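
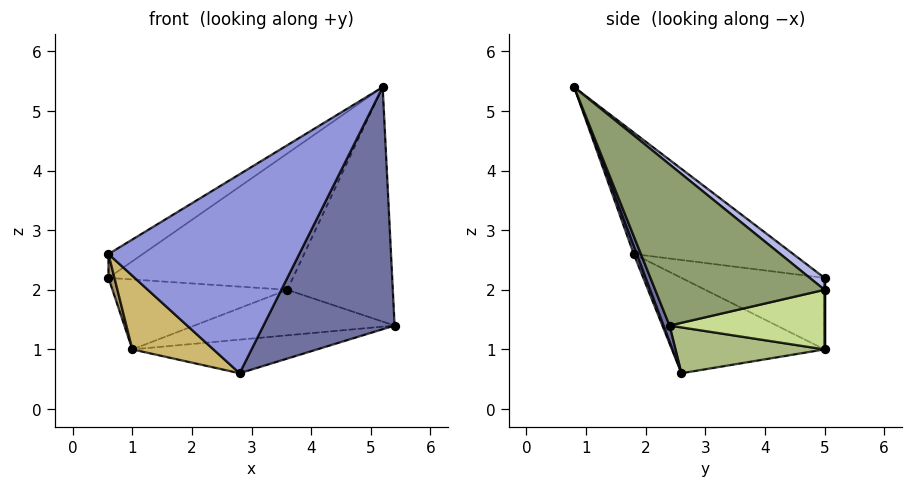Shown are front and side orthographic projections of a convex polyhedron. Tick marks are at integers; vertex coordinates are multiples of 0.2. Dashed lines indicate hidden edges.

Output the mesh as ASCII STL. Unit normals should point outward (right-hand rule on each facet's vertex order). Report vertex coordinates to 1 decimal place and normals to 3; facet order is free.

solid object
 facet normal 0.042 -0.928 -0.369
  outer loop
   vertex 2.8 2.6 0.6
   vertex 5.4 2.4 1.4
   vertex 5.2 0.8 5.4
  endloop
 endfacet
 facet normal -0.500 0.107 0.859
  outer loop
   vertex 0.6 1.8 2.6
   vertex 5.2 0.8 5.4
   vertex 0.6 5.0 2.2
  endloop
 endfacet
 facet normal 0.015 -0.934 -0.357
  outer loop
   vertex 0.6 1.8 2.6
   vertex 2.8 2.6 0.6
   vertex 5.2 0.8 5.4
  endloop
 endfacet
 facet normal 0.051 0.640 0.767
  outer loop
   vertex 3.6 5.0 2.0
   vertex 0.6 5.0 2.2
   vertex 5.2 0.8 5.4
  endloop
 endfacet
 facet normal 0.823 0.513 0.246
  outer loop
   vertex 3.6 5.0 2.0
   vertex 5.2 0.8 5.4
   vertex 5.4 2.4 1.4
  endloop
 endfacet
 facet normal 0.299 0.371 -0.879
  outer loop
   vertex 1.0 5.0 1.0
   vertex 5.4 2.4 1.4
   vertex 2.8 2.6 0.6
  endloop
 endfacet
 facet normal 0.326 0.421 -0.847
  outer loop
   vertex 1.0 5.0 1.0
   vertex 3.6 5.0 2.0
   vertex 5.4 2.4 1.4
  endloop
 endfacet
 facet normal 0.000 1.000 0.000
  outer loop
   vertex 1.0 5.0 1.0
   vertex 0.6 5.0 2.2
   vertex 3.6 5.0 2.0
  endloop
 endfacet
 facet normal -0.948 -0.039 -0.316
  outer loop
   vertex 1.0 5.0 1.0
   vertex 0.6 1.8 2.6
   vertex 0.6 5.0 2.2
  endloop
 endfacet
 facet normal -0.577 -0.306 -0.757
  outer loop
   vertex 1.0 5.0 1.0
   vertex 2.8 2.6 0.6
   vertex 0.6 1.8 2.6
  endloop
 endfacet
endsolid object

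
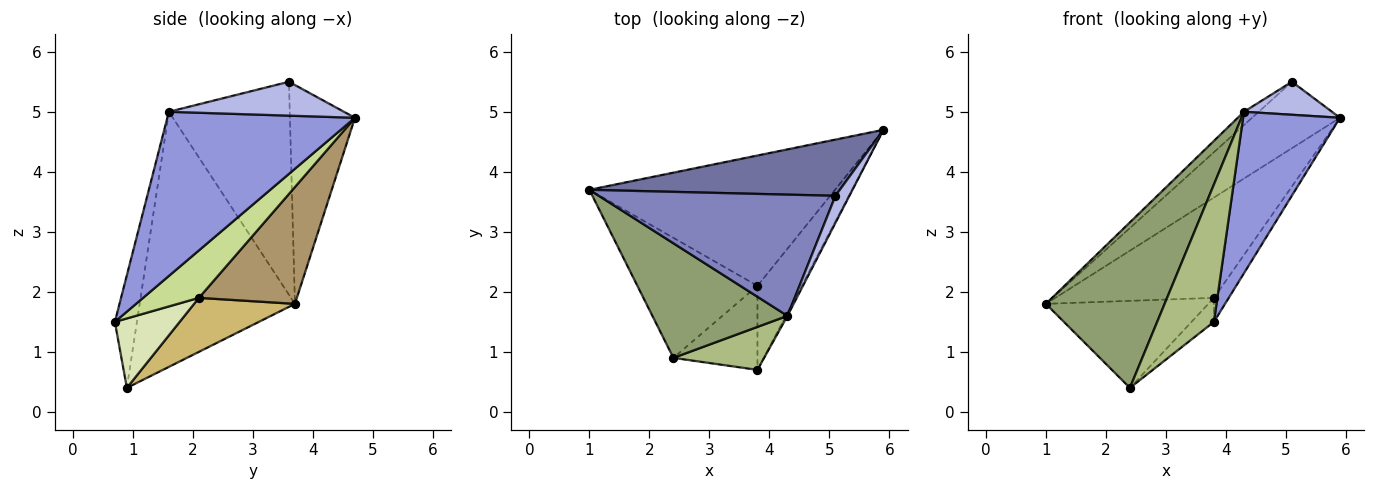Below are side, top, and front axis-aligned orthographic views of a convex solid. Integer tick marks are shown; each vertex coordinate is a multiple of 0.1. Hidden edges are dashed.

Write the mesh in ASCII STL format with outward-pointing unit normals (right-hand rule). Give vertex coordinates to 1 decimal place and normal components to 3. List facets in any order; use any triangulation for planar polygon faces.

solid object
 facet normal -0.492 0.665 0.563
  outer loop
   vertex 5.1 3.6 5.5
   vertex 5.9 4.7 4.9
   vertex 1.0 3.7 1.8
  endloop
 endfacet
 facet normal -0.667 0.081 0.741
  outer loop
   vertex 4.3 1.6 5.0
   vertex 5.1 3.6 5.5
   vertex 1.0 3.7 1.8
  endloop
 endfacet
 facet normal 0.888 -0.459 -0.009
  outer loop
   vertex 4.3 1.6 5.0
   vertex 3.8 0.7 1.5
   vertex 5.9 4.7 4.9
  endloop
 endfacet
 facet normal 0.839 -0.422 0.345
  outer loop
   vertex 4.3 1.6 5.0
   vertex 5.9 4.7 4.9
   vertex 5.1 3.6 5.5
  endloop
 endfacet
 facet normal -0.732 -0.560 0.388
  outer loop
   vertex 2.4 0.9 0.4
   vertex 4.3 1.6 5.0
   vertex 1.0 3.7 1.8
  endloop
 endfacet
 facet normal -0.348 -0.895 0.280
  outer loop
   vertex 2.4 0.9 0.4
   vertex 3.8 0.7 1.5
   vertex 4.3 1.6 5.0
  endloop
 endfacet
 facet normal 0.719 0.191 -0.669
  outer loop
   vertex 3.8 2.1 1.9
   vertex 5.9 4.7 4.9
   vertex 3.8 0.7 1.5
  endloop
 endfacet
 facet normal 0.622 0.215 -0.753
  outer loop
   vertex 3.8 2.1 1.9
   vertex 3.8 0.7 1.5
   vertex 2.4 0.9 0.4
  endloop
 endfacet
 facet normal 0.353 0.571 -0.742
  outer loop
   vertex 3.8 2.1 1.9
   vertex 1.0 3.7 1.8
   vertex 5.9 4.7 4.9
  endloop
 endfacet
 facet normal 0.342 0.552 -0.761
  outer loop
   vertex 3.8 2.1 1.9
   vertex 2.4 0.9 0.4
   vertex 1.0 3.7 1.8
  endloop
 endfacet
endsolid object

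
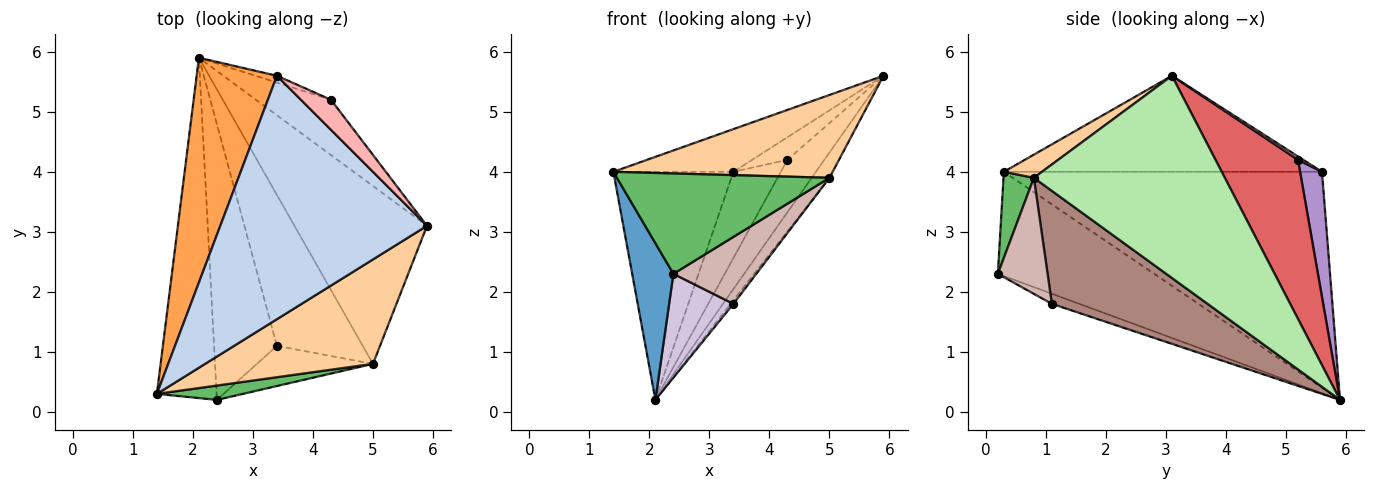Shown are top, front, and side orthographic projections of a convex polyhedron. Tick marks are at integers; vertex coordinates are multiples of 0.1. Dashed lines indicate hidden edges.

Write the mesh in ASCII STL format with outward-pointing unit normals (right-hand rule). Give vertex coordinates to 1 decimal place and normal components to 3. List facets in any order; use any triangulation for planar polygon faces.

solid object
 facet normal -0.846 -0.223 -0.484
  outer loop
   vertex 2.4 0.2 2.3
   vertex 1.4 0.3 4.0
   vertex 2.1 5.9 0.2
  endloop
 endfacet
 facet normal -0.416 0.157 0.896
  outer loop
   vertex 3.4 5.6 4.0
   vertex 1.4 0.3 4.0
   vertex 5.9 3.1 5.6
  endloop
 endfacet
 facet normal -0.884 0.333 0.329
  outer loop
   vertex 3.4 5.6 4.0
   vertex 2.1 5.9 0.2
   vertex 1.4 0.3 4.0
  endloop
 endfacet
 facet normal 0.107 -0.618 0.779
  outer loop
   vertex 5.0 0.8 3.9
   vertex 5.9 3.1 5.6
   vertex 1.4 0.3 4.0
  endloop
 endfacet
 facet normal 0.140 -0.980 0.140
  outer loop
   vertex 5.0 0.8 3.9
   vertex 1.4 0.3 4.0
   vertex 2.4 0.2 2.3
  endloop
 endfacet
 facet normal 0.834 0.078 -0.547
  outer loop
   vertex 5.0 0.8 3.9
   vertex 2.1 5.9 0.2
   vertex 5.9 3.1 5.6
  endloop
 endfacet
 facet normal 0.838 0.375 -0.395
  outer loop
   vertex 4.3 5.2 4.2
   vertex 5.9 3.1 5.6
   vertex 2.1 5.9 0.2
  endloop
 endfacet
 facet normal 0.089 0.599 0.796
  outer loop
   vertex 4.3 5.2 4.2
   vertex 3.4 5.6 4.0
   vertex 5.9 3.1 5.6
  endloop
 endfacet
 facet normal 0.418 0.905 -0.072
  outer loop
   vertex 4.3 5.2 4.2
   vertex 2.1 5.9 0.2
   vertex 3.4 5.6 4.0
  endloop
 endfacet
 facet normal -0.149 -0.349 -0.925
  outer loop
   vertex 3.4 1.1 1.8
   vertex 2.4 0.2 2.3
   vertex 2.1 5.9 0.2
  endloop
 endfacet
 facet normal 0.796 0.014 -0.605
  outer loop
   vertex 3.4 1.1 1.8
   vertex 2.1 5.9 0.2
   vertex 5.0 0.8 3.9
  endloop
 endfacet
 facet normal 0.457 -0.762 -0.457
  outer loop
   vertex 3.4 1.1 1.8
   vertex 5.0 0.8 3.9
   vertex 2.4 0.2 2.3
  endloop
 endfacet
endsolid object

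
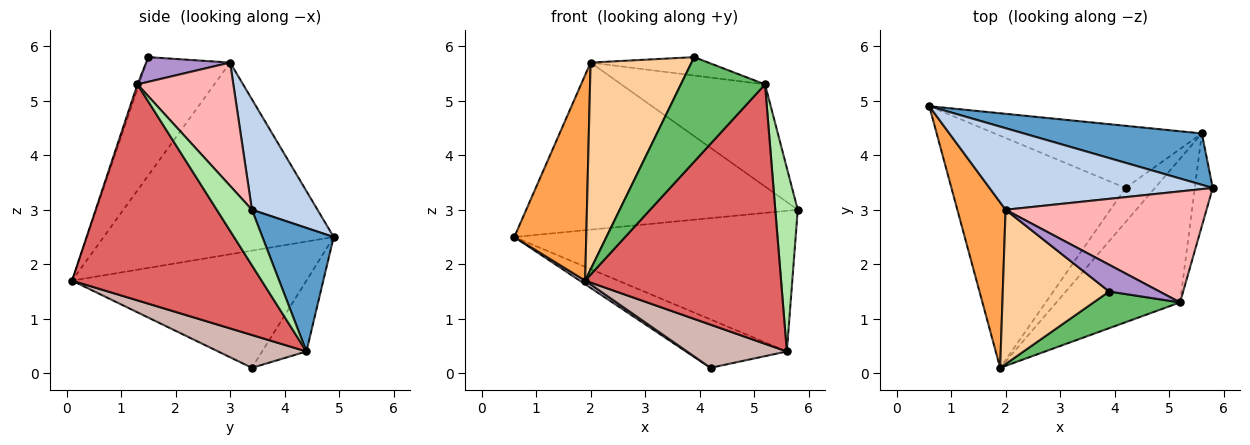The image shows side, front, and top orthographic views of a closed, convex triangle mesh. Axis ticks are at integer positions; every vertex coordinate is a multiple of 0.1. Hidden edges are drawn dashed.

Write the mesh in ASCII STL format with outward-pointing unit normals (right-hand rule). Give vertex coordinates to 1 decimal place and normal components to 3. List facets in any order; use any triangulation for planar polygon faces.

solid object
 facet normal 0.232 0.914 0.334
  outer loop
   vertex 5.6 4.4 0.4
   vertex 0.6 4.9 2.5
   vertex 5.8 3.4 3.0
  endloop
 endfacet
 facet normal 0.212 0.878 0.429
  outer loop
   vertex 2.0 3.0 5.7
   vertex 5.8 3.4 3.0
   vertex 0.6 4.9 2.5
  endloop
 endfacet
 facet normal -0.928 -0.290 0.234
  outer loop
   vertex 2.0 3.0 5.7
   vertex 0.6 4.9 2.5
   vertex 1.9 0.1 1.7
  endloop
 endfacet
 facet normal -0.553 -0.668 0.498
  outer loop
   vertex 2.0 3.0 5.7
   vertex 1.9 0.1 1.7
   vertex 3.9 1.5 5.8
  endloop
 endfacet
 facet normal -0.018 -0.943 0.331
  outer loop
   vertex 5.2 1.3 5.3
   vertex 3.9 1.5 5.8
   vertex 1.9 0.1 1.7
  endloop
 endfacet
 facet normal 0.813 -0.520 -0.262
  outer loop
   vertex 5.2 1.3 5.3
   vertex 5.6 4.4 0.4
   vertex 5.8 3.4 3.0
  endloop
 endfacet
 facet normal 0.646 -0.668 -0.370
  outer loop
   vertex 5.2 1.3 5.3
   vertex 1.9 0.1 1.7
   vertex 5.6 4.4 0.4
  endloop
 endfacet
 facet normal 0.412 0.617 0.671
  outer loop
   vertex 5.2 1.3 5.3
   vertex 5.8 3.4 3.0
   vertex 2.0 3.0 5.7
  endloop
 endfacet
 facet normal 0.375 0.525 0.764
  outer loop
   vertex 5.2 1.3 5.3
   vertex 2.0 3.0 5.7
   vertex 3.9 1.5 5.8
  endloop
 endfacet
 facet normal -0.558 -0.013 -0.829
  outer loop
   vertex 4.2 3.4 0.1
   vertex 1.9 0.1 1.7
   vertex 0.6 4.9 2.5
  endloop
 endfacet
 facet normal -0.261 0.593 -0.762
  outer loop
   vertex 4.2 3.4 0.1
   vertex 0.6 4.9 2.5
   vertex 5.6 4.4 0.4
  endloop
 endfacet
 facet normal 0.570 -0.644 -0.510
  outer loop
   vertex 4.2 3.4 0.1
   vertex 5.6 4.4 0.4
   vertex 1.9 0.1 1.7
  endloop
 endfacet
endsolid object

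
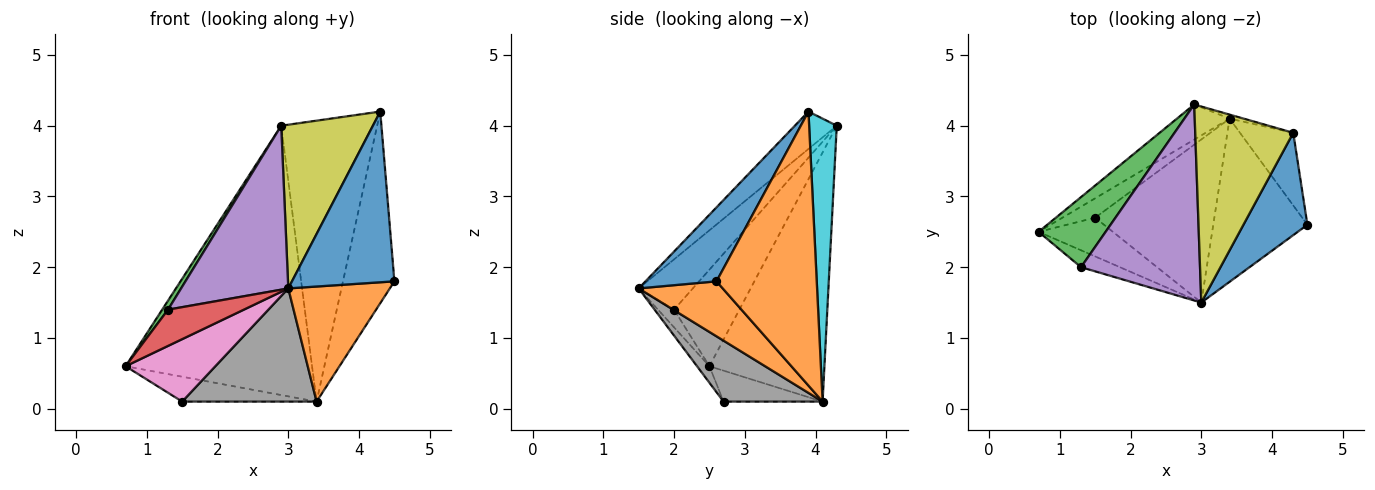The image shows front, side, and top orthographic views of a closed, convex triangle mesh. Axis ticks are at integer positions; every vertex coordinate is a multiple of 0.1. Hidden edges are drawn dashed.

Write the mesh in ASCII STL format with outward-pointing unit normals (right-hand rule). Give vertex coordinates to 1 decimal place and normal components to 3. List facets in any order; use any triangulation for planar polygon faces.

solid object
 facet normal -0.522 0.846 -0.110
  outer loop
   vertex 3.4 4.1 0.1
   vertex 0.7 2.5 0.6
   vertex 2.9 4.3 4.0
  endloop
 endfacet
 facet normal 0.431 -0.520 -0.738
  outer loop
   vertex 3.0 1.5 1.7
   vertex 3.4 4.1 0.1
   vertex 4.5 2.6 1.8
  endloop
 endfacet
 facet normal -0.819 -0.073 0.569
  outer loop
   vertex 1.3 2.0 1.4
   vertex 2.9 4.3 4.0
   vertex 0.7 2.5 0.6
  endloop
 endfacet
 facet normal -0.189 -0.890 -0.415
  outer loop
   vertex 1.3 2.0 1.4
   vertex 0.7 2.5 0.6
   vertex 3.0 1.5 1.7
  endloop
 endfacet
 facet normal -0.308 -0.610 0.730
  outer loop
   vertex 1.3 2.0 1.4
   vertex 3.0 1.5 1.7
   vertex 2.9 4.3 4.0
  endloop
 endfacet
 facet normal -0.503 0.682 -0.531
  outer loop
   vertex 1.5 2.7 0.1
   vertex 0.7 2.5 0.6
   vertex 3.4 4.1 0.1
  endloop
 endfacet
 facet normal -0.116 -0.844 -0.524
  outer loop
   vertex 1.5 2.7 0.1
   vertex 3.0 1.5 1.7
   vertex 0.7 2.5 0.6
  endloop
 endfacet
 facet normal 0.387 -0.526 -0.757
  outer loop
   vertex 1.5 2.7 0.1
   vertex 3.4 4.1 0.1
   vertex 3.0 1.5 1.7
  endloop
 endfacet
 facet normal -0.281 -0.615 0.737
  outer loop
   vertex 4.3 3.9 4.2
   vertex 2.9 4.3 4.0
   vertex 3.0 1.5 1.7
  endloop
 endfacet
 facet normal 0.277 0.961 -0.014
  outer loop
   vertex 4.3 3.9 4.2
   vertex 3.4 4.1 0.1
   vertex 2.9 4.3 4.0
  endloop
 endfacet
 facet normal 0.511 -0.737 0.442
  outer loop
   vertex 4.3 3.9 4.2
   vertex 3.0 1.5 1.7
   vertex 4.5 2.6 1.8
  endloop
 endfacet
 facet normal 0.877 0.450 -0.171
  outer loop
   vertex 4.3 3.9 4.2
   vertex 4.5 2.6 1.8
   vertex 3.4 4.1 0.1
  endloop
 endfacet
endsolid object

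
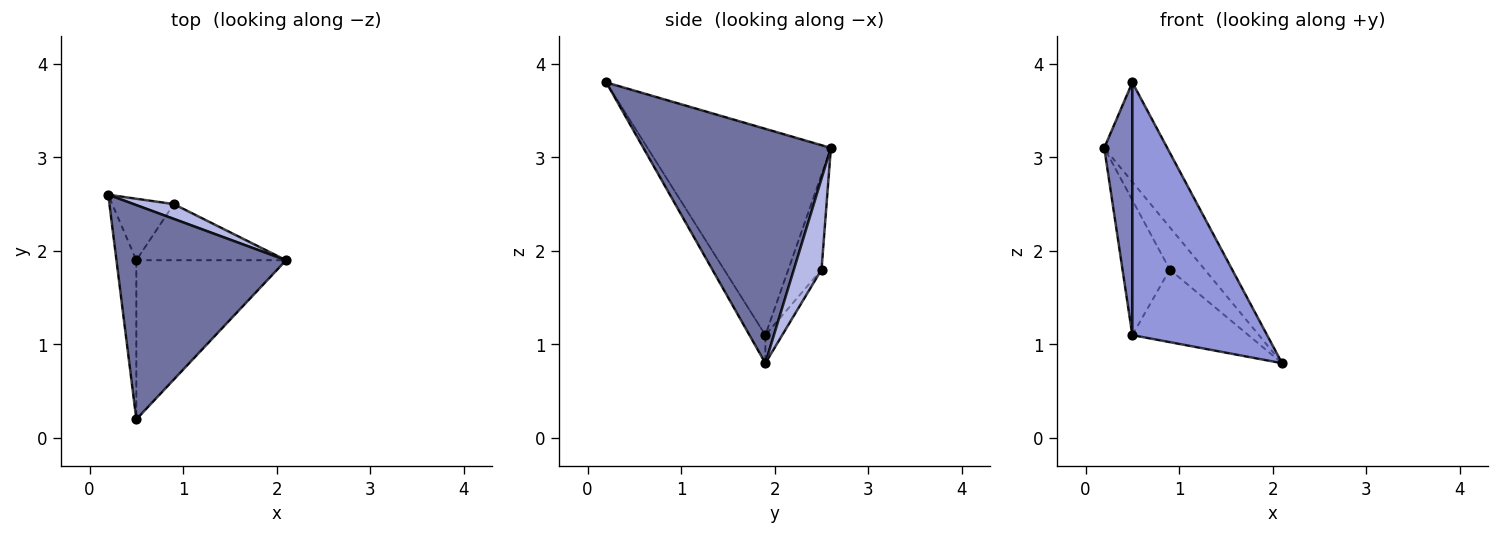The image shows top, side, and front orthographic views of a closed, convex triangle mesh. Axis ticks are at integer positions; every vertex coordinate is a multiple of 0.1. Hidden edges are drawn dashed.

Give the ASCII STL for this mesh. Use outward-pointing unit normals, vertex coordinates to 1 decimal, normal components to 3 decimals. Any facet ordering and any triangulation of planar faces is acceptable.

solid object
 facet normal 0.782 0.263 0.566
  outer loop
   vertex 0.5 0.2 3.8
   vertex 2.1 1.9 0.8
   vertex 0.2 2.6 3.1
  endloop
 endfacet
 facet normal -0.984 -0.151 -0.095
  outer loop
   vertex 0.5 1.9 1.1
   vertex 0.5 0.2 3.8
   vertex 0.2 2.6 3.1
  endloop
 endfacet
 facet normal -0.099 -0.842 -0.530
  outer loop
   vertex 0.5 1.9 1.1
   vertex 2.1 1.9 0.8
   vertex 0.5 0.2 3.8
  endloop
 endfacet
 facet normal 0.598 0.757 0.264
  outer loop
   vertex 0.9 2.5 1.8
   vertex 0.2 2.6 3.1
   vertex 2.1 1.9 0.8
  endloop
 endfacet
 facet normal -0.539 0.767 -0.349
  outer loop
   vertex 0.9 2.5 1.8
   vertex 0.5 1.9 1.1
   vertex 0.2 2.6 3.1
  endloop
 endfacet
 facet normal -0.114 0.786 -0.608
  outer loop
   vertex 0.9 2.5 1.8
   vertex 2.1 1.9 0.8
   vertex 0.5 1.9 1.1
  endloop
 endfacet
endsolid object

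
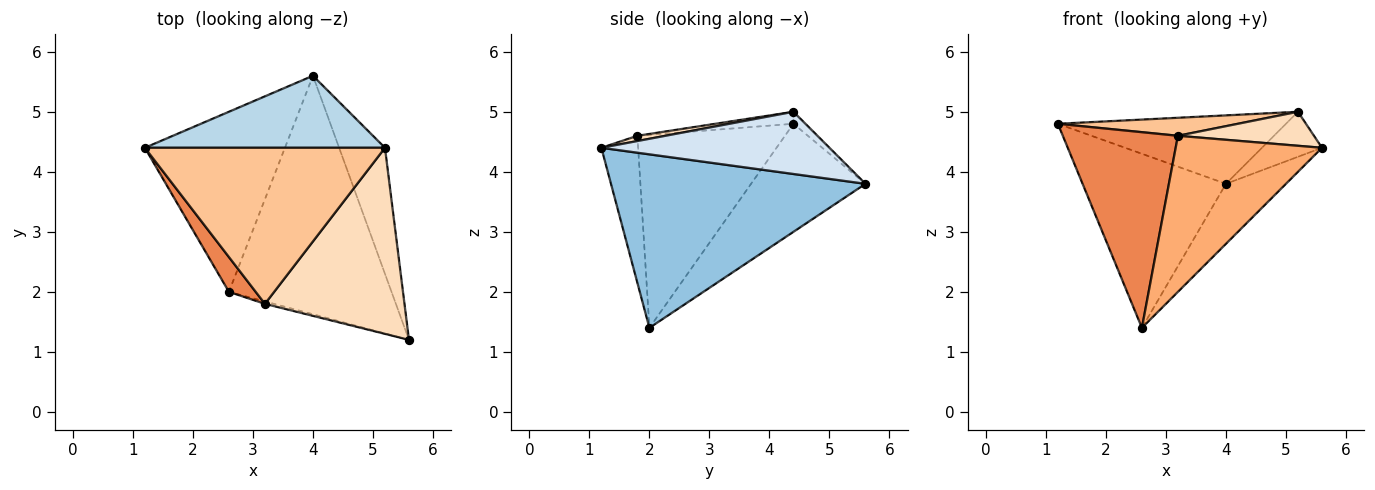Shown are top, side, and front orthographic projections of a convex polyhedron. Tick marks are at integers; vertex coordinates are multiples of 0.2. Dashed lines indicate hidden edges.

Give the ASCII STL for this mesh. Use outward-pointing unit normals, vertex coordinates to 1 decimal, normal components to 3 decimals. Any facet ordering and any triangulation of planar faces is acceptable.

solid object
 facet normal -0.485 0.608 -0.629
  outer loop
   vertex 2.6 2.0 1.4
   vertex 1.2 4.4 4.8
   vertex 4.0 5.6 3.8
  endloop
 endfacet
 facet normal 0.719 0.170 -0.674
  outer loop
   vertex 2.6 2.0 1.4
   vertex 4.0 5.6 3.8
   vertex 5.6 1.2 4.4
  endloop
 endfacet
 facet normal -0.036 0.688 0.725
  outer loop
   vertex 5.2 4.4 5.0
   vertex 4.0 5.6 3.8
   vertex 1.2 4.4 4.8
  endloop
 endfacet
 facet normal 0.788 0.207 -0.580
  outer loop
   vertex 5.2 4.4 5.0
   vertex 5.6 1.2 4.4
   vertex 4.0 5.6 3.8
  endloop
 endfacet
 facet normal -0.784 -0.611 0.109
  outer loop
   vertex 3.2 1.8 4.6
   vertex 1.2 4.4 4.8
   vertex 2.6 2.0 1.4
  endloop
 endfacet
 facet normal -0.244 -0.970 -0.015
  outer loop
   vertex 3.2 1.8 4.6
   vertex 2.6 2.0 1.4
   vertex 5.6 1.2 4.4
  endloop
 endfacet
 facet normal -0.050 -0.114 0.992
  outer loop
   vertex 3.2 1.8 4.6
   vertex 5.2 4.4 5.0
   vertex 1.2 4.4 4.8
  endloop
 endfacet
 facet normal 0.037 -0.180 0.983
  outer loop
   vertex 3.2 1.8 4.6
   vertex 5.6 1.2 4.4
   vertex 5.2 4.4 5.0
  endloop
 endfacet
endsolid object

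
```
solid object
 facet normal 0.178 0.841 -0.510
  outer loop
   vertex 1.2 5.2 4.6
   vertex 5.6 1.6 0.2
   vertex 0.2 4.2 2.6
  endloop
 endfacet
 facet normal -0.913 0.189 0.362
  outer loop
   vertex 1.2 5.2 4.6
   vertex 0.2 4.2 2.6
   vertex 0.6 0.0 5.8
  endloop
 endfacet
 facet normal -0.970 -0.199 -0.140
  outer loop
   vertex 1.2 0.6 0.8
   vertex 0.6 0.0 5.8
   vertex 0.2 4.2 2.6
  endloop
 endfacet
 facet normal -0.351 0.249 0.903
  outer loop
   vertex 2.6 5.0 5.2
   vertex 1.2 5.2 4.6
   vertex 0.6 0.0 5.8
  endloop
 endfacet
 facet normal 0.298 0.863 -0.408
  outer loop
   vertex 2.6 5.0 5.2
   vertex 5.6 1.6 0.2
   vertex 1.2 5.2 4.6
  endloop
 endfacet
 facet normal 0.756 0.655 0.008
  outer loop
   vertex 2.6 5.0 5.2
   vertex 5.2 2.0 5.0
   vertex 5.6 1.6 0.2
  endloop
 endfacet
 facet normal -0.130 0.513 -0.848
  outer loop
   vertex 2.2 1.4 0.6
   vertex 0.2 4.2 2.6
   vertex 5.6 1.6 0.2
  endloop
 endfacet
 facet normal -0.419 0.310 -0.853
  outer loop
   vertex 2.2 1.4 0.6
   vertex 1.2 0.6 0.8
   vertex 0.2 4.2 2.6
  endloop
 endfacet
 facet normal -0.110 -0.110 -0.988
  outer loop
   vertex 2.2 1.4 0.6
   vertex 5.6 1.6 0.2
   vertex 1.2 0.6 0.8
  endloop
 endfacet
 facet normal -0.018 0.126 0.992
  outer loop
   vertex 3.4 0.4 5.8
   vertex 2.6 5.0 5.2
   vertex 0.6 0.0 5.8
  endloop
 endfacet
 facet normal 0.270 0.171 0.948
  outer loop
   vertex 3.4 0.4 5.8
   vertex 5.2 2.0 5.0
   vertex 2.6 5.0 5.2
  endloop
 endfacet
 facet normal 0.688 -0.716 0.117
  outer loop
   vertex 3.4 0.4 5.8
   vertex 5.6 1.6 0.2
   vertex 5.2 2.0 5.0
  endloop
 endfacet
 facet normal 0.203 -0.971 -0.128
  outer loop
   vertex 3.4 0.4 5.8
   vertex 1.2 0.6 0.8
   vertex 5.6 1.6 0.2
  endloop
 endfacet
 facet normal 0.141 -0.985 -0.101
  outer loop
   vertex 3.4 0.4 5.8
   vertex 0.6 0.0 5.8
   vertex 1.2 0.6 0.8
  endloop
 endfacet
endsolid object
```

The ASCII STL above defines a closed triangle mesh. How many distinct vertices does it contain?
9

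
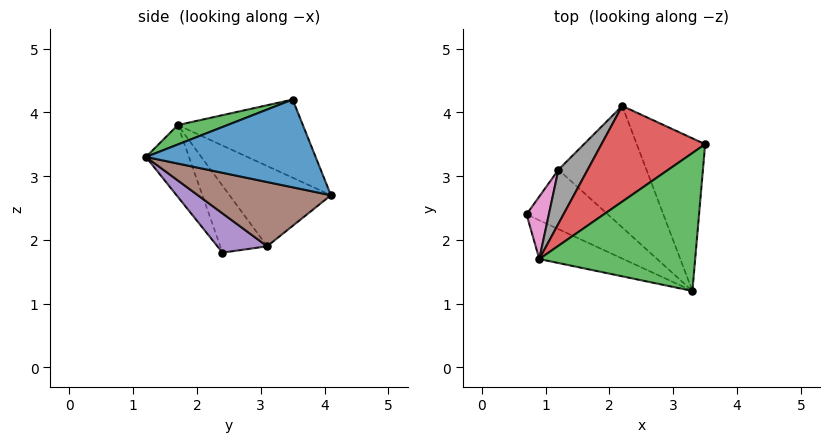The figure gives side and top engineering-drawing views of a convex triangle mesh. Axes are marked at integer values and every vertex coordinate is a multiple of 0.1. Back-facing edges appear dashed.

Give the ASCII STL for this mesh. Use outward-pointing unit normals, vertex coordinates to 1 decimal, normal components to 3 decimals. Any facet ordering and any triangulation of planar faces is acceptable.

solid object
 facet normal 0.777 0.169 -0.606
  outer loop
   vertex 2.2 4.1 2.7
   vertex 3.5 3.5 4.2
   vertex 3.3 1.2 3.3
  endloop
 endfacet
 facet normal -0.254 -0.921 -0.297
  outer loop
   vertex 0.9 1.7 3.8
   vertex 0.7 2.4 1.8
   vertex 3.3 1.2 3.3
  endloop
 endfacet
 facet normal 0.115 -0.371 0.922
  outer loop
   vertex 0.9 1.7 3.8
   vertex 3.3 1.2 3.3
   vertex 3.5 3.5 4.2
  endloop
 endfacet
 facet normal -0.495 0.569 0.657
  outer loop
   vertex 0.9 1.7 3.8
   vertex 3.5 3.5 4.2
   vertex 2.2 4.1 2.7
  endloop
 endfacet
 facet normal 0.428 -0.179 -0.886
  outer loop
   vertex 1.2 3.1 1.9
   vertex 3.3 1.2 3.3
   vertex 0.7 2.4 1.8
  endloop
 endfacet
 facet normal 0.589 0.056 -0.806
  outer loop
   vertex 1.2 3.1 1.9
   vertex 2.2 4.1 2.7
   vertex 3.3 1.2 3.3
  endloop
 endfacet
 facet normal -0.802 0.535 0.267
  outer loop
   vertex 1.2 3.1 1.9
   vertex 0.7 2.4 1.8
   vertex 0.9 1.7 3.8
  endloop
 endfacet
 facet normal -0.782 0.554 0.285
  outer loop
   vertex 1.2 3.1 1.9
   vertex 0.9 1.7 3.8
   vertex 2.2 4.1 2.7
  endloop
 endfacet
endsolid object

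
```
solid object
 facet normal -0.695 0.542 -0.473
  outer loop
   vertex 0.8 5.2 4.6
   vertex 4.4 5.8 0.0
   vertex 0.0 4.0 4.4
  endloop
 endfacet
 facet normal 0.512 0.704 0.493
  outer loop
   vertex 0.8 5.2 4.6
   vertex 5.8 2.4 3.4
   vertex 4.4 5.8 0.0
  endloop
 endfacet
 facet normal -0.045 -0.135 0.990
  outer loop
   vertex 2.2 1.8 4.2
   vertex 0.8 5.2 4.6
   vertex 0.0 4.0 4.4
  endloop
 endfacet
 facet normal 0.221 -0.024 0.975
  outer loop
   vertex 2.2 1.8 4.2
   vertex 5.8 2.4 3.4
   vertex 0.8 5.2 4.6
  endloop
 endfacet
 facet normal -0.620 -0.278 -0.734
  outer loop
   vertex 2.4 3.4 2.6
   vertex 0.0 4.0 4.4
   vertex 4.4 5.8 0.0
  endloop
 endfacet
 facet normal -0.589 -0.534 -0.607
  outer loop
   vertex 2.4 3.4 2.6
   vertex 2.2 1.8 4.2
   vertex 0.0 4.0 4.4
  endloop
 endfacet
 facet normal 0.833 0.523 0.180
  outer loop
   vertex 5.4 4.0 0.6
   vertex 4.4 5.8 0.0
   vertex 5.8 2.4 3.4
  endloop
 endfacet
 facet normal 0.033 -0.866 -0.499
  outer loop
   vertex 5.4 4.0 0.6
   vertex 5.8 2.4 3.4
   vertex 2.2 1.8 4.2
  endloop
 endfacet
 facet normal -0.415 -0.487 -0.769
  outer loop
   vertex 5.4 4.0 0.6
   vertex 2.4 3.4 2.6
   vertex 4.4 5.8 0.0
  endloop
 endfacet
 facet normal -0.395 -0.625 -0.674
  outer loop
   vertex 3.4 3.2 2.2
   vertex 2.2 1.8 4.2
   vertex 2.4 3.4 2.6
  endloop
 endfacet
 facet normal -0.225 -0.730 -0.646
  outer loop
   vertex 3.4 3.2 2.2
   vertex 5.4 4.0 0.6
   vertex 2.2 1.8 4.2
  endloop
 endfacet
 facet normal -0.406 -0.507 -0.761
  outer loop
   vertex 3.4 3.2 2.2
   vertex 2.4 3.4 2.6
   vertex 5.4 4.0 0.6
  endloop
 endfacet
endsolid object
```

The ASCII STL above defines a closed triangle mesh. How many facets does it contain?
12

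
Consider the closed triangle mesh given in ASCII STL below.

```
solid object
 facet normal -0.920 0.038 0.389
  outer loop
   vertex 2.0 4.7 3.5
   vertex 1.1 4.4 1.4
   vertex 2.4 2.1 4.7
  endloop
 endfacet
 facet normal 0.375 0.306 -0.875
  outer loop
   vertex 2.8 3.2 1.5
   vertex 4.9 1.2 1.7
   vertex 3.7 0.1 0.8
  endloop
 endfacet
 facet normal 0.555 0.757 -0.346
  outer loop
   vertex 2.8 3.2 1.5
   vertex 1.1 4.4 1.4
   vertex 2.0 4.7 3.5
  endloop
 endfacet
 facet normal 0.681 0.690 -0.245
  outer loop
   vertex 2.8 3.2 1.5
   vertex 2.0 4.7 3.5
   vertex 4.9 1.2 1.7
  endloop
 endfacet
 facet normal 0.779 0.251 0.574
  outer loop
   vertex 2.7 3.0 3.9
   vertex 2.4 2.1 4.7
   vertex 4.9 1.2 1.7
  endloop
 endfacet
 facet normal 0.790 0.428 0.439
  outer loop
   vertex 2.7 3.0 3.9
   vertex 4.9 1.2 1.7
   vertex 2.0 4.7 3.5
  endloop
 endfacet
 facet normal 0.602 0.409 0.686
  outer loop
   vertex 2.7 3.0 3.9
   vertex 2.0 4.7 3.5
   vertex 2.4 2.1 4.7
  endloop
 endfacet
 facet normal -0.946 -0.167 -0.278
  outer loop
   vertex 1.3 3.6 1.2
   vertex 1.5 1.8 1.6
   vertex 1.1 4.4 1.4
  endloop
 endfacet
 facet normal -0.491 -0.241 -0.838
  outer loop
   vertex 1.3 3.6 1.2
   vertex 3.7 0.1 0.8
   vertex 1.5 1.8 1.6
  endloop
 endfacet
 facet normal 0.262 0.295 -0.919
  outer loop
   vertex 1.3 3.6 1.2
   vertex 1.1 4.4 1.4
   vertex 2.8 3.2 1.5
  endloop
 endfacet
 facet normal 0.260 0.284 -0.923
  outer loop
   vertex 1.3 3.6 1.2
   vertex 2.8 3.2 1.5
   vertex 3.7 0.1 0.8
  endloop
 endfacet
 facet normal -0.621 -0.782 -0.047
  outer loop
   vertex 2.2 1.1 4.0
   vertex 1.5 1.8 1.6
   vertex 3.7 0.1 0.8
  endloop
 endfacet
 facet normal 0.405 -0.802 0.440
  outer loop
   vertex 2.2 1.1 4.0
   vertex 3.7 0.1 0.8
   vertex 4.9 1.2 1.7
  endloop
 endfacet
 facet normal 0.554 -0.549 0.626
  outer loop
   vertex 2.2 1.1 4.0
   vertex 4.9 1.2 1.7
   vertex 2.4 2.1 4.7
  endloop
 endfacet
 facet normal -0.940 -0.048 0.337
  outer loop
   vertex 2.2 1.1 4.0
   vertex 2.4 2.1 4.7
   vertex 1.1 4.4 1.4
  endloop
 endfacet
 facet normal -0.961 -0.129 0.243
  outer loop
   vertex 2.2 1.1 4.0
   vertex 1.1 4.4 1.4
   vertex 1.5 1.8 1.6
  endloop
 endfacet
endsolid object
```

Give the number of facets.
16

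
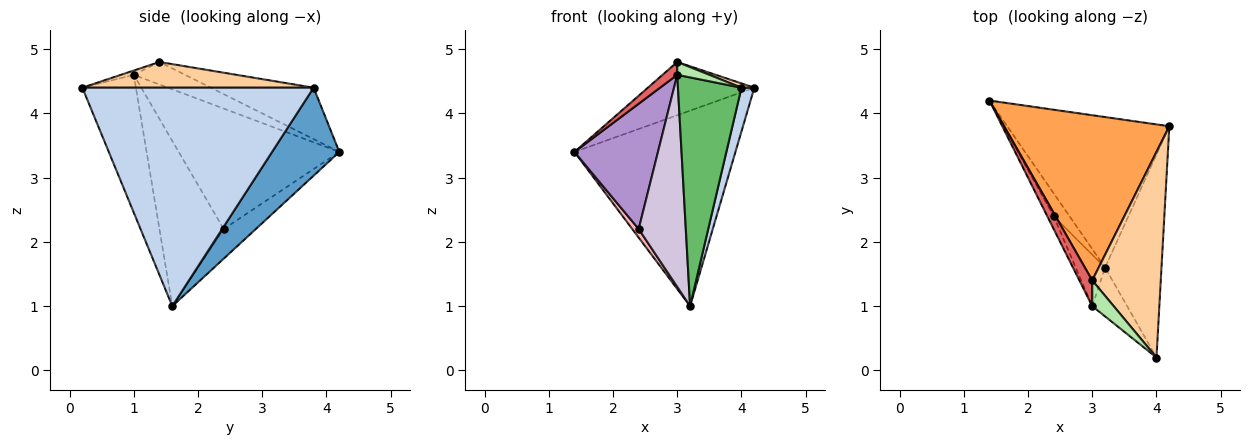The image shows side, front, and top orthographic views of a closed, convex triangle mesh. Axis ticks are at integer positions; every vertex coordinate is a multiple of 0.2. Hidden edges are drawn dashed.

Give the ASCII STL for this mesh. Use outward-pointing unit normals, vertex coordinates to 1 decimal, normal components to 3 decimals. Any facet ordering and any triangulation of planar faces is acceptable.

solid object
 facet normal 0.314 0.752 -0.579
  outer loop
   vertex 3.2 1.6 1.0
   vertex 1.4 4.2 3.4
   vertex 4.2 3.8 4.4
  endloop
 endfacet
 facet normal 0.967 -0.054 -0.250
  outer loop
   vertex 3.2 1.6 1.0
   vertex 4.2 3.8 4.4
   vertex 4.0 0.2 4.4
  endloop
 endfacet
 facet normal -0.284 0.294 0.913
  outer loop
   vertex 3.0 1.4 4.8
   vertex 4.2 3.8 4.4
   vertex 1.4 4.2 3.4
  endloop
 endfacet
 facet normal 0.351 -0.020 0.936
  outer loop
   vertex 3.0 1.4 4.8
   vertex 4.0 0.2 4.4
   vertex 4.2 3.8 4.4
  endloop
 endfacet
 facet normal -0.636 -0.755 -0.161
  outer loop
   vertex 3.0 1.0 4.6
   vertex 3.2 1.6 1.0
   vertex 4.0 0.2 4.4
  endloop
 endfacet
 facet normal -0.176 -0.440 0.880
  outer loop
   vertex 3.0 1.0 4.6
   vertex 4.0 0.2 4.4
   vertex 3.0 1.4 4.8
  endloop
 endfacet
 facet normal -0.843 -0.241 0.482
  outer loop
   vertex 3.0 1.0 4.6
   vertex 3.0 1.4 4.8
   vertex 1.4 4.2 3.4
  endloop
 endfacet
 facet normal -0.869 -0.174 -0.463
  outer loop
   vertex 2.4 2.4 2.2
   vertex 1.4 4.2 3.4
   vertex 3.2 1.6 1.0
  endloop
 endfacet
 facet normal -0.886 -0.461 -0.047
  outer loop
   vertex 2.4 2.4 2.2
   vertex 3.0 1.0 4.6
   vertex 1.4 4.2 3.4
  endloop
 endfacet
 facet normal -0.798 -0.585 -0.142
  outer loop
   vertex 2.4 2.4 2.2
   vertex 3.2 1.6 1.0
   vertex 3.0 1.0 4.6
  endloop
 endfacet
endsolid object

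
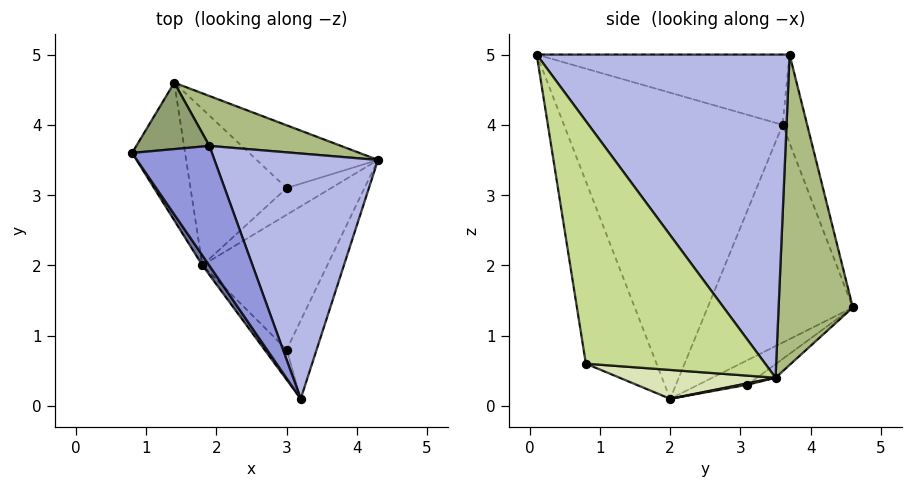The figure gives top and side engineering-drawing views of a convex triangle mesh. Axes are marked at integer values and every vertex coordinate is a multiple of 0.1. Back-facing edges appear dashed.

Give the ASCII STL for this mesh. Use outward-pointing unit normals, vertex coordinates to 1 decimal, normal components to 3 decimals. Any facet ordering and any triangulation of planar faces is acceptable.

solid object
 facet normal -0.827 -0.562 0.018
  outer loop
   vertex 1.8 2.0 0.1
   vertex 3.2 0.1 5.0
   vertex 0.8 3.6 4.0
  endloop
 endfacet
 facet normal -0.971 -0.031 -0.236
  outer loop
   vertex 1.4 4.6 1.4
   vertex 1.8 2.0 0.1
   vertex 0.8 3.6 4.0
  endloop
 endfacet
 facet normal -0.643 -0.232 0.730
  outer loop
   vertex 1.9 3.7 5.0
   vertex 0.8 3.6 4.0
   vertex 3.2 0.1 5.0
  endloop
 endfacet
 facet normal 0.849 0.307 0.430
  outer loop
   vertex 1.9 3.7 5.0
   vertex 3.2 0.1 5.0
   vertex 4.3 3.5 0.4
  endloop
 endfacet
 facet normal -0.329 0.904 0.272
  outer loop
   vertex 1.9 3.7 5.0
   vertex 1.4 4.6 1.4
   vertex 0.8 3.6 4.0
  endloop
 endfacet
 facet normal 0.400 0.901 0.170
  outer loop
   vertex 1.9 3.7 5.0
   vertex 4.3 3.5 0.4
   vertex 1.4 4.6 1.4
  endloop
 endfacet
 facet normal 0.892 -0.438 -0.110
  outer loop
   vertex 3.0 0.8 0.6
   vertex 4.3 3.5 0.4
   vertex 3.2 0.1 5.0
  endloop
 endfacet
 facet normal 0.222 -0.178 -0.959
  outer loop
   vertex 3.0 0.8 0.6
   vertex 1.8 2.0 0.1
   vertex 4.3 3.5 0.4
  endloop
 endfacet
 facet normal -0.687 -0.722 -0.084
  outer loop
   vertex 3.0 0.8 0.6
   vertex 3.2 0.1 5.0
   vertex 1.8 2.0 0.1
  endloop
 endfacet
 facet normal 0.031 0.146 -0.989
  outer loop
   vertex 3.0 3.1 0.3
   vertex 4.3 3.5 0.4
   vertex 1.8 2.0 0.1
  endloop
 endfacet
 facet normal -0.095 0.521 -0.848
  outer loop
   vertex 3.0 3.1 0.3
   vertex 1.4 4.6 1.4
   vertex 4.3 3.5 0.4
  endloop
 endfacet
 facet normal -0.226 0.408 -0.885
  outer loop
   vertex 3.0 3.1 0.3
   vertex 1.8 2.0 0.1
   vertex 1.4 4.6 1.4
  endloop
 endfacet
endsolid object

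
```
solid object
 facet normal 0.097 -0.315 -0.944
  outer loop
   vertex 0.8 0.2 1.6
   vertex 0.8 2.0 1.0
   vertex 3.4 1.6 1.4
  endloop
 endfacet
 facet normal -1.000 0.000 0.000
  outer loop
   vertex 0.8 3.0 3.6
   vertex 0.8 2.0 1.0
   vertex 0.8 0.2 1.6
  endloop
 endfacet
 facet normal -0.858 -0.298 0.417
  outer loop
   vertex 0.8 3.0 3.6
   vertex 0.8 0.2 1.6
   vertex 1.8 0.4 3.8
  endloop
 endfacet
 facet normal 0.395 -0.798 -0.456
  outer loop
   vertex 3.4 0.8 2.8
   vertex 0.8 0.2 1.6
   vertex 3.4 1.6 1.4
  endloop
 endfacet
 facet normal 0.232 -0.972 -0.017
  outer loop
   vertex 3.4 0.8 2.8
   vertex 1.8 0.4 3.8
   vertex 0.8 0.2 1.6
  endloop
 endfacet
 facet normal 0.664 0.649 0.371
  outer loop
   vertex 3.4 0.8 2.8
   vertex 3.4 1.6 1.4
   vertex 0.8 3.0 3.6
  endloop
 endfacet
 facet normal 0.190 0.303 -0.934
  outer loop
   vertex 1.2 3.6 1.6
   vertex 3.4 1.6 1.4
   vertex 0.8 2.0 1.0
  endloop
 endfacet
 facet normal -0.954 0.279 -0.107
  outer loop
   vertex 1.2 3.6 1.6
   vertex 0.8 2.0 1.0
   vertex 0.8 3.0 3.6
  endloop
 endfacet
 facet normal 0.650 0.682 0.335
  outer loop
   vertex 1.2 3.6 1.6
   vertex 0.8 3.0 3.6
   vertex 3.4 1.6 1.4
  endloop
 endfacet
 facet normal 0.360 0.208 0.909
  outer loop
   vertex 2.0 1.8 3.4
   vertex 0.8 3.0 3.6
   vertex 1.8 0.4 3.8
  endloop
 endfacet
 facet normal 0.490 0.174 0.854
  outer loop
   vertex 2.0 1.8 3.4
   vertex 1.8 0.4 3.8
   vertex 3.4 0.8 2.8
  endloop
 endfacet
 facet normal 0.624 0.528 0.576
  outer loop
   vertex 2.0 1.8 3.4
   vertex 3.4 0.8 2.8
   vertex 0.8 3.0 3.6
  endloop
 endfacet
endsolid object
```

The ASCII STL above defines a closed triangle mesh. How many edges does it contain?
18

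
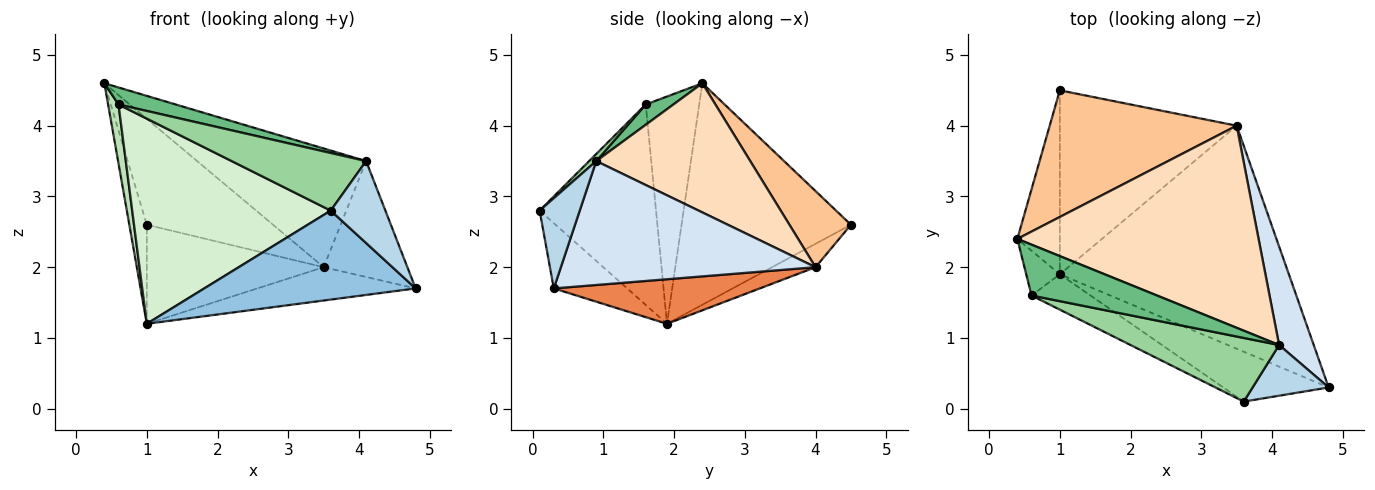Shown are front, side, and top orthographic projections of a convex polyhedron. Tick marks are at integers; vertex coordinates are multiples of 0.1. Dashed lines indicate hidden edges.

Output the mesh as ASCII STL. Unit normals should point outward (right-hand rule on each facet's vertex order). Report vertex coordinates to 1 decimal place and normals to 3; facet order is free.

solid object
 facet normal -0.977 0.101 -0.187
  outer loop
   vertex 1.0 1.9 1.2
   vertex 0.4 2.4 4.6
   vertex 1.0 4.5 2.6
  endloop
 endfacet
 facet normal -0.290 -0.835 -0.468
  outer loop
   vertex 3.6 0.1 2.8
   vertex 1.0 1.9 1.2
   vertex 4.8 0.3 1.7
  endloop
 endfacet
 facet normal 0.529 -0.721 0.446
  outer loop
   vertex 3.6 0.1 2.8
   vertex 4.8 0.3 1.7
   vertex 4.1 0.9 3.5
  endloop
 endfacet
 facet normal 0.918 0.302 0.256
  outer loop
   vertex 3.5 4.0 2.0
   vertex 4.1 0.9 3.5
   vertex 4.8 0.3 1.7
  endloop
 endfacet
 facet normal 0.189 0.145 -0.971
  outer loop
   vertex 3.5 4.0 2.0
   vertex 4.8 0.3 1.7
   vertex 1.0 1.9 1.2
  endloop
 endfacet
 facet normal -0.116 0.471 -0.875
  outer loop
   vertex 3.5 4.0 2.0
   vertex 1.0 1.9 1.2
   vertex 1.0 4.5 2.6
  endloop
 endfacet
 facet normal 0.298 0.612 0.732
  outer loop
   vertex 3.5 4.0 2.0
   vertex 1.0 4.5 2.6
   vertex 0.4 2.4 4.6
  endloop
 endfacet
 facet normal 0.419 0.460 0.783
  outer loop
   vertex 3.5 4.0 2.0
   vertex 0.4 2.4 4.6
   vertex 4.1 0.9 3.5
  endloop
 endfacet
 facet normal 0.152 -0.314 0.937
  outer loop
   vertex 0.6 1.6 4.3
   vertex 4.1 0.9 3.5
   vertex 0.4 2.4 4.6
  endloop
 endfacet
 facet normal 0.035 -0.670 0.741
  outer loop
   vertex 0.6 1.6 4.3
   vertex 3.6 0.1 2.8
   vertex 4.1 0.9 3.5
  endloop
 endfacet
 facet normal -0.971 -0.189 -0.144
  outer loop
   vertex 0.6 1.6 4.3
   vertex 0.4 2.4 4.6
   vertex 1.0 1.9 1.2
  endloop
 endfacet
 facet normal -0.500 -0.853 -0.147
  outer loop
   vertex 0.6 1.6 4.3
   vertex 1.0 1.9 1.2
   vertex 3.6 0.1 2.8
  endloop
 endfacet
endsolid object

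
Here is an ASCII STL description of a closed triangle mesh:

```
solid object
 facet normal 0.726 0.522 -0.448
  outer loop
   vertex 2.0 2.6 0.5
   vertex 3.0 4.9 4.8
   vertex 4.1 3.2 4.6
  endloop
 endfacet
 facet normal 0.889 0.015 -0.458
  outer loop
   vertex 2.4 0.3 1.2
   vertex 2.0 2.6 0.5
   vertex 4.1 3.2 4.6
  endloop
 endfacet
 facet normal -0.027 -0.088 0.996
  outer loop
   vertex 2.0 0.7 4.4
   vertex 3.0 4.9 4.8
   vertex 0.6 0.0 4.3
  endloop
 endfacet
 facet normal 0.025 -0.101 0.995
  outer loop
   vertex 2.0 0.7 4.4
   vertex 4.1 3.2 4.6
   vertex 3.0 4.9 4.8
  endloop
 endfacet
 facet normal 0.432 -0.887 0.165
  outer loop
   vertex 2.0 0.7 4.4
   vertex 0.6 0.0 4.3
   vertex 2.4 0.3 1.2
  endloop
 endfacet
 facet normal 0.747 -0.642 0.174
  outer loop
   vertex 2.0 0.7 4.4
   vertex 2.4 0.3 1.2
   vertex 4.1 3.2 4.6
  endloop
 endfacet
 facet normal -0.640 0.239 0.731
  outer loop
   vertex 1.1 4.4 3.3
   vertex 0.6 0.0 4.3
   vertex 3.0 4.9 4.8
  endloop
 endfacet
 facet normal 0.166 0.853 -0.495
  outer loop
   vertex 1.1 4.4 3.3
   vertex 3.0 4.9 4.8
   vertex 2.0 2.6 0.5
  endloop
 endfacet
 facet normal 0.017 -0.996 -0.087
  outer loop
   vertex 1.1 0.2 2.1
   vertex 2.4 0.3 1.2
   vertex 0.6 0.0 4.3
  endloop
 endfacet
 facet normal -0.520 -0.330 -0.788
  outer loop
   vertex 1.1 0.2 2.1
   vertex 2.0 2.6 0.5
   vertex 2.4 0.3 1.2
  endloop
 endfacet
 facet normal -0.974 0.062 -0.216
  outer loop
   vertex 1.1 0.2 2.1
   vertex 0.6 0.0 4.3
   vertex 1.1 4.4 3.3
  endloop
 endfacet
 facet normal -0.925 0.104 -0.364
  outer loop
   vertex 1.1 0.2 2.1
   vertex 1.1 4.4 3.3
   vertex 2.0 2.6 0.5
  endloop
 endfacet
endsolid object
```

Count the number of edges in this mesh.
18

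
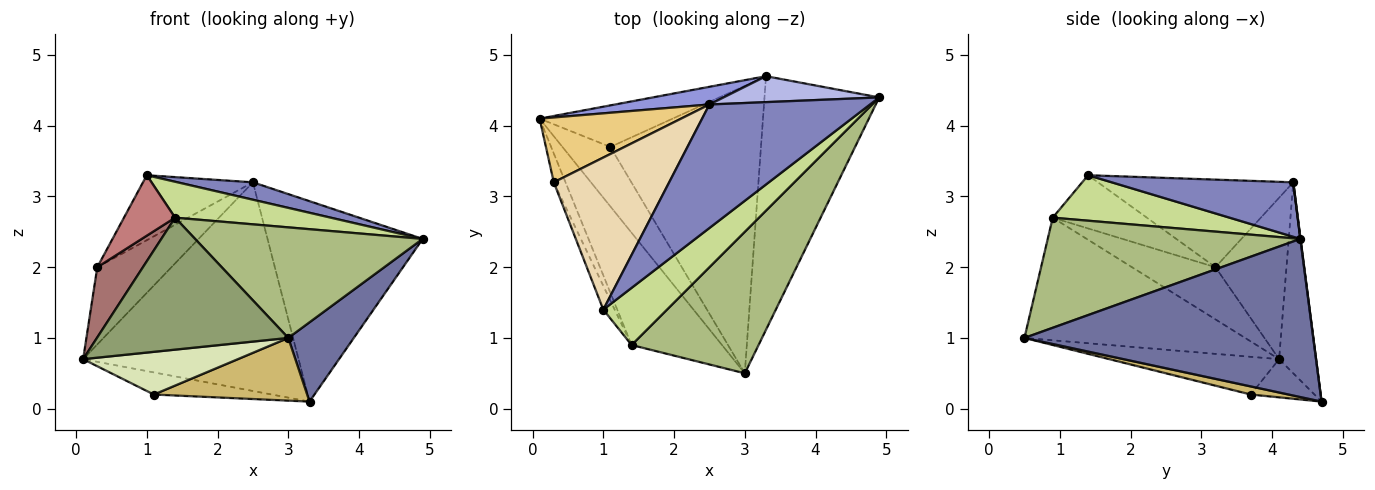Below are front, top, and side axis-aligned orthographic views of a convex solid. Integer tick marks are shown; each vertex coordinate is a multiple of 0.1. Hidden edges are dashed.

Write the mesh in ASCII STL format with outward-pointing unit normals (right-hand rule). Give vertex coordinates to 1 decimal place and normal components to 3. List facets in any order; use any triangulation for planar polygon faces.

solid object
 facet normal 0.796 -0.181 -0.577
  outer loop
   vertex 3.3 4.7 0.1
   vertex 4.9 4.4 2.4
   vertex 3.0 0.5 1.0
  endloop
 endfacet
 facet normal 0.318 -0.132 0.939
  outer loop
   vertex 2.5 4.3 3.2
   vertex 1.0 1.4 3.3
   vertex 4.9 4.4 2.4
  endloop
 endfacet
 facet normal -0.169 0.982 0.083
  outer loop
   vertex 2.5 4.3 3.2
   vertex 3.3 4.7 0.1
   vertex 0.1 4.1 0.7
  endloop
 endfacet
 facet normal 0.001 0.992 0.128
  outer loop
   vertex 2.5 4.3 3.2
   vertex 4.9 4.4 2.4
   vertex 3.3 4.7 0.1
  endloop
 endfacet
 facet normal -0.660 -0.572 -0.487
  outer loop
   vertex 1.4 0.9 2.7
   vertex 0.1 4.1 0.7
   vertex 3.0 0.5 1.0
  endloop
 endfacet
 facet normal 0.564 -0.508 0.651
  outer loop
   vertex 1.4 0.9 2.7
   vertex 3.0 0.5 1.0
   vertex 4.9 4.4 2.4
  endloop
 endfacet
 facet normal 0.517 -0.455 0.724
  outer loop
   vertex 1.4 0.9 2.7
   vertex 4.9 4.4 2.4
   vertex 1.0 1.4 3.3
  endloop
 endfacet
 facet normal -0.539 -0.491 -0.685
  outer loop
   vertex 1.1 3.7 0.2
   vertex 3.0 0.5 1.0
   vertex 0.1 4.1 0.7
  endloop
 endfacet
 facet normal -0.246 0.455 -0.856
  outer loop
   vertex 1.1 3.7 0.2
   vertex 0.1 4.1 0.7
   vertex 3.3 4.7 0.1
  endloop
 endfacet
 facet normal 0.052 -0.213 -0.976
  outer loop
   vertex 1.1 3.7 0.2
   vertex 3.3 4.7 0.1
   vertex 3.0 0.5 1.0
  endloop
 endfacet
 facet normal -0.592 0.617 0.518
  outer loop
   vertex 0.3 3.2 2.0
   vertex 2.5 4.3 3.2
   vertex 0.1 4.1 0.7
  endloop
 endfacet
 facet normal -0.572 0.322 0.754
  outer loop
   vertex 0.3 3.2 2.0
   vertex 1.0 1.4 3.3
   vertex 2.5 4.3 3.2
  endloop
 endfacet
 facet normal -0.861 -0.471 -0.193
  outer loop
   vertex 0.3 3.2 2.0
   vertex 0.1 4.1 0.7
   vertex 1.4 0.9 2.7
  endloop
 endfacet
 facet normal -0.864 -0.469 -0.185
  outer loop
   vertex 0.3 3.2 2.0
   vertex 1.4 0.9 2.7
   vertex 1.0 1.4 3.3
  endloop
 endfacet
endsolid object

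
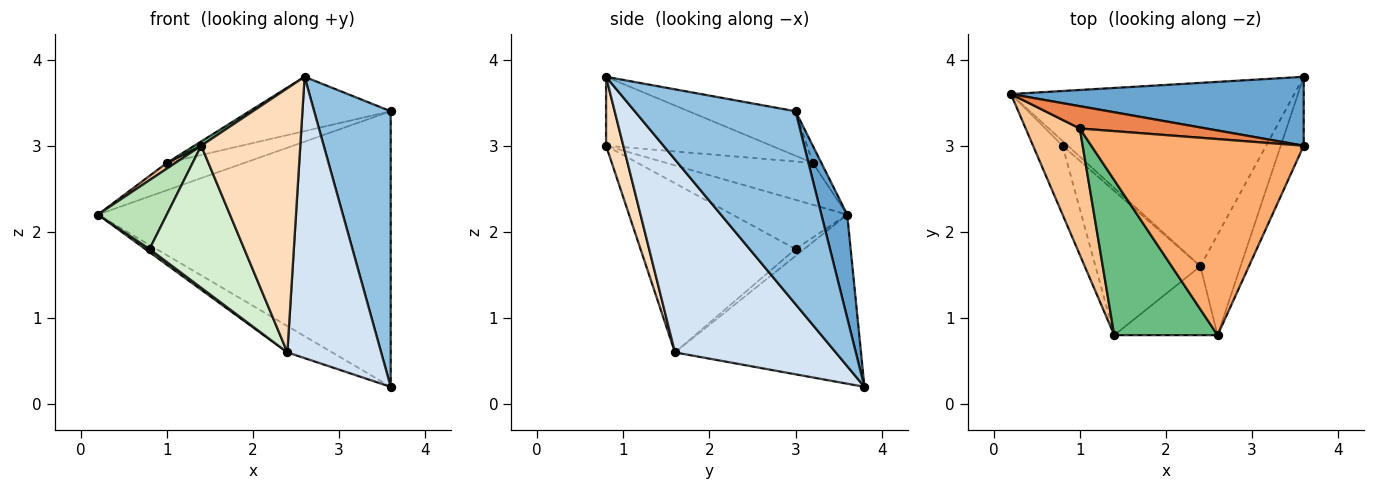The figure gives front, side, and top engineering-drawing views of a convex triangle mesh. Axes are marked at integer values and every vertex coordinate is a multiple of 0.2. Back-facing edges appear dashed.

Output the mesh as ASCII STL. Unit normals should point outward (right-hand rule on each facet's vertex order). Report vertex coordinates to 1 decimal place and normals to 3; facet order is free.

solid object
 facet normal 0.085 0.967 0.242
  outer loop
   vertex 3.6 3.0 3.4
   vertex 3.6 3.8 0.2
   vertex 0.2 3.6 2.2
  endloop
 endfacet
 facet normal 0.898 -0.427 -0.107
  outer loop
   vertex 3.6 3.0 3.4
   vertex 2.6 0.8 3.8
   vertex 3.6 3.8 0.2
  endloop
 endfacet
 facet normal -0.509 0.122 -0.852
  outer loop
   vertex 2.4 1.6 0.6
   vertex 0.2 3.6 2.2
   vertex 3.6 3.8 0.2
  endloop
 endfacet
 facet normal 0.850 -0.496 -0.177
  outer loop
   vertex 2.4 1.6 0.6
   vertex 3.6 3.8 0.2
   vertex 2.6 0.8 3.8
  endloop
 endfacet
 facet normal -0.086 0.772 0.629
  outer loop
   vertex 1.0 3.2 2.8
   vertex 3.6 3.0 3.4
   vertex 0.2 3.6 2.2
  endloop
 endfacet
 facet normal -0.198 0.262 0.945
  outer loop
   vertex 1.0 3.2 2.8
   vertex 2.6 0.8 3.8
   vertex 3.6 3.0 3.4
  endloop
 endfacet
 facet normal -0.611 -0.036 0.791
  outer loop
   vertex 1.4 0.8 3.0
   vertex 1.0 3.2 2.8
   vertex 0.2 3.6 2.2
  endloop
 endfacet
 facet normal 0.166 -0.954 -0.249
  outer loop
   vertex 1.4 0.8 3.0
   vertex 2.4 1.6 0.6
   vertex 2.6 0.8 3.8
  endloop
 endfacet
 facet normal -0.555 -0.023 0.832
  outer loop
   vertex 1.4 0.8 3.0
   vertex 2.6 0.8 3.8
   vertex 1.0 3.2 2.8
  endloop
 endfacet
 facet normal -0.743 -0.371 -0.557
  outer loop
   vertex 0.8 3.0 1.8
   vertex 0.2 3.6 2.2
   vertex 2.4 1.6 0.6
  endloop
 endfacet
 facet normal -0.762 -0.457 -0.457
  outer loop
   vertex 0.8 3.0 1.8
   vertex 1.4 0.8 3.0
   vertex 0.2 3.6 2.2
  endloop
 endfacet
 facet normal -0.754 -0.461 -0.468
  outer loop
   vertex 0.8 3.0 1.8
   vertex 2.4 1.6 0.6
   vertex 1.4 0.8 3.0
  endloop
 endfacet
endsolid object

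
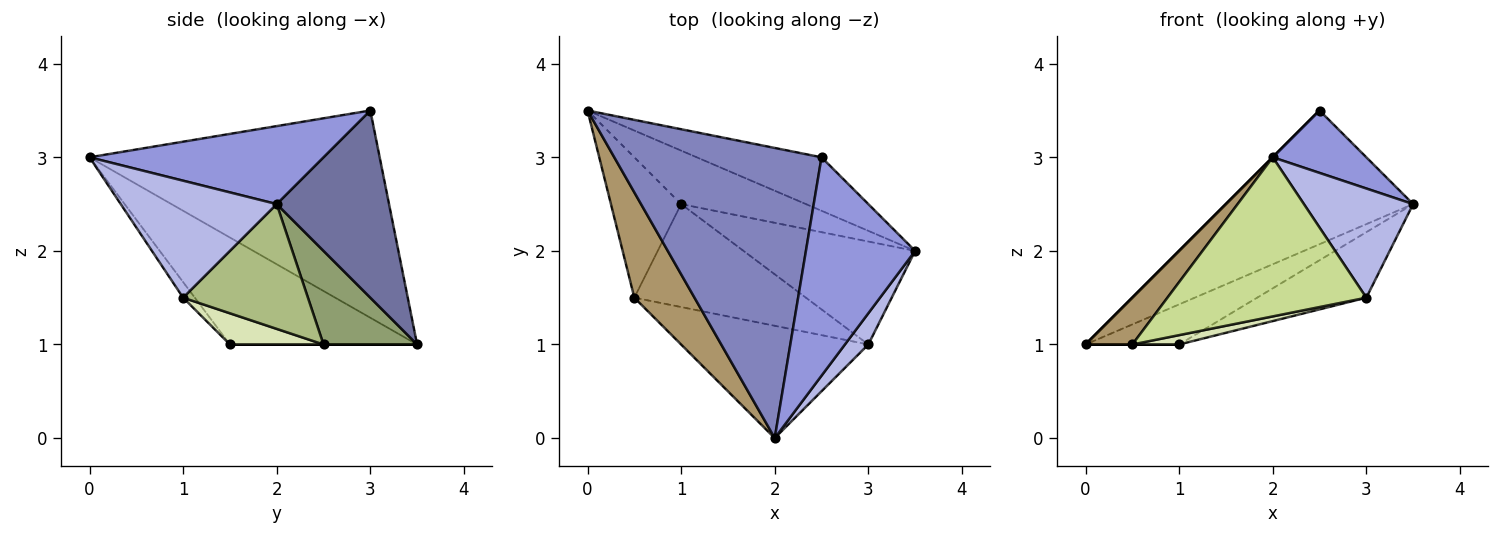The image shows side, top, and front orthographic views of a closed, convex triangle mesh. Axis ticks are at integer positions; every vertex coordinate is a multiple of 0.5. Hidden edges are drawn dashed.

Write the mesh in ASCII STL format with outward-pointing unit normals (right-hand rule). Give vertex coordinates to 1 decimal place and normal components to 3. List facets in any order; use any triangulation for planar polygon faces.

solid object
 facet normal 0.487 0.811 -0.324
  outer loop
   vertex 2.5 3.0 3.5
   vertex 3.5 2.0 2.5
   vertex 0.0 3.5 1.0
  endloop
 endfacet
 facet normal -0.707 0.000 0.707
  outer loop
   vertex 2.5 3.0 3.5
   vertex 0.0 3.5 1.0
   vertex 2.0 0.0 3.0
  endloop
 endfacet
 facet normal 0.566 -0.226 0.793
  outer loop
   vertex 2.5 3.0 3.5
   vertex 2.0 0.0 3.0
   vertex 3.5 2.0 2.5
  endloop
 endfacet
 facet normal 0.808 -0.566 0.162
  outer loop
   vertex 3.0 1.0 1.5
   vertex 3.5 2.0 2.5
   vertex 2.0 0.0 3.0
  endloop
 endfacet
 facet normal 0.514 0.514 -0.686
  outer loop
   vertex 1.0 2.5 1.0
   vertex 0.0 3.5 1.0
   vertex 3.5 2.0 2.5
  endloop
 endfacet
 facet normal 0.523 0.458 -0.719
  outer loop
   vertex 1.0 2.5 1.0
   vertex 3.5 2.0 2.5
   vertex 3.0 1.0 1.5
  endloop
 endfacet
 facet normal -0.048 -0.816 -0.576
  outer loop
   vertex 0.5 1.5 1.0
   vertex 3.0 1.0 1.5
   vertex 2.0 0.0 3.0
  endloop
 endfacet
 facet normal 0.178 -0.089 -0.980
  outer loop
   vertex 0.5 1.5 1.0
   vertex 1.0 2.5 1.0
   vertex 3.0 1.0 1.5
  endloop
 endfacet
 facet normal -0.852 -0.213 0.479
  outer loop
   vertex 0.5 1.5 1.0
   vertex 2.0 0.0 3.0
   vertex 0.0 3.5 1.0
  endloop
 endfacet
 facet normal 0.000 0.000 -1.000
  outer loop
   vertex 0.5 1.5 1.0
   vertex 0.0 3.5 1.0
   vertex 1.0 2.5 1.0
  endloop
 endfacet
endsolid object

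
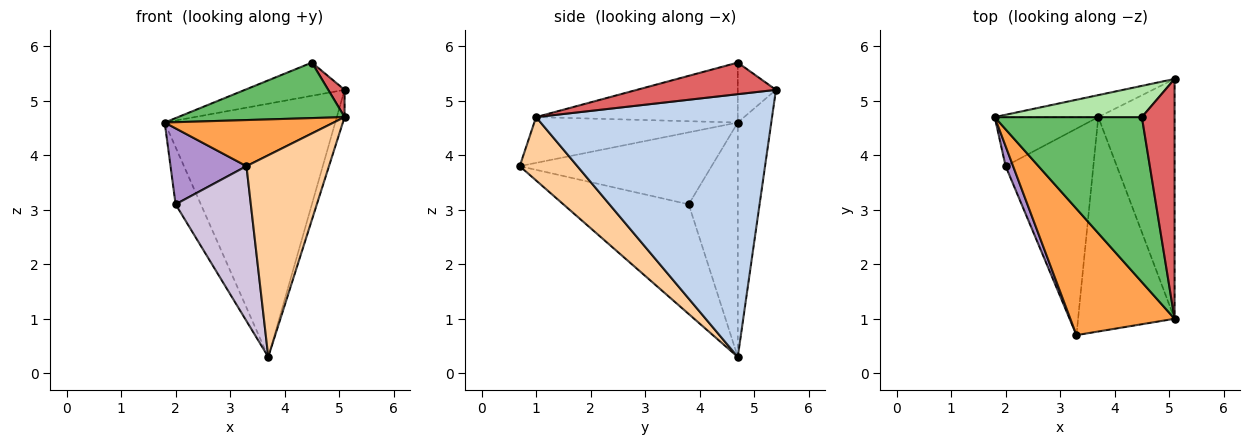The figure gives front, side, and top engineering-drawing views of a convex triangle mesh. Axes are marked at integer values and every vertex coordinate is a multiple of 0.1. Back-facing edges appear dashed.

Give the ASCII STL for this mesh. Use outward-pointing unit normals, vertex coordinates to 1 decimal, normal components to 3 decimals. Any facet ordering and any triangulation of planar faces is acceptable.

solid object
 facet normal -0.192 0.978 -0.085
  outer loop
   vertex 3.7 4.7 0.3
   vertex 1.8 4.7 4.6
   vertex 5.1 5.4 5.2
  endloop
 endfacet
 facet normal 0.960 0.032 -0.279
  outer loop
   vertex 3.7 4.7 0.3
   vertex 5.1 5.4 5.2
   vertex 5.1 1.0 4.7
  endloop
 endfacet
 facet normal -0.381 -0.317 0.868
  outer loop
   vertex 3.3 0.7 3.8
   vertex 5.1 1.0 4.7
   vertex 1.8 4.7 4.6
  endloop
 endfacet
 facet normal 0.432 -0.618 -0.657
  outer loop
   vertex 3.3 0.7 3.8
   vertex 3.7 4.7 0.3
   vertex 5.1 1.0 4.7
  endloop
 endfacet
 facet normal -0.360 -0.297 0.884
  outer loop
   vertex 4.5 4.7 5.7
   vertex 1.8 4.7 4.6
   vertex 5.1 1.0 4.7
  endloop
 endfacet
 facet normal -0.269 0.702 0.660
  outer loop
   vertex 4.5 4.7 5.7
   vertex 5.1 5.4 5.2
   vertex 1.8 4.7 4.6
  endloop
 endfacet
 facet normal 0.692 -0.081 0.717
  outer loop
   vertex 4.5 4.7 5.7
   vertex 5.1 1.0 4.7
   vertex 5.1 5.4 5.2
  endloop
 endfacet
 facet normal -0.828 0.426 -0.366
  outer loop
   vertex 2.0 3.8 3.1
   vertex 1.8 4.7 4.6
   vertex 3.7 4.7 0.3
  endloop
 endfacet
 facet normal -0.925 -0.366 0.096
  outer loop
   vertex 2.0 3.8 3.1
   vertex 3.3 0.7 3.8
   vertex 1.8 4.7 4.6
  endloop
 endfacet
 facet normal -0.707 -0.424 -0.566
  outer loop
   vertex 2.0 3.8 3.1
   vertex 3.7 4.7 0.3
   vertex 3.3 0.7 3.8
  endloop
 endfacet
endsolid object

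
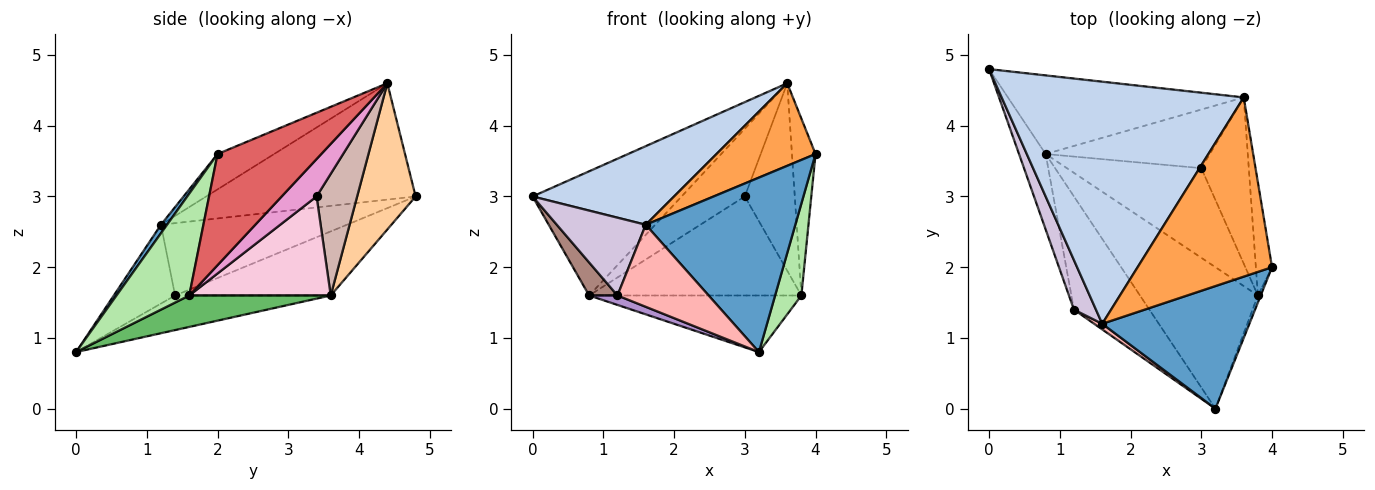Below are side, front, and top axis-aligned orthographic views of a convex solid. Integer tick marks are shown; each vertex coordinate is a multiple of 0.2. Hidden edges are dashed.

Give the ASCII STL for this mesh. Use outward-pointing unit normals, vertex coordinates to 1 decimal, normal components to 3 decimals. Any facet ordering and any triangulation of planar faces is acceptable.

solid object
 facet normal 0.033 -0.818 0.575
  outer loop
   vertex 1.6 1.2 2.6
   vertex 3.2 0.0 0.8
   vertex 4.0 2.0 3.6
  endloop
 endfacet
 facet normal -0.416 -0.281 0.865
  outer loop
   vertex 1.6 1.2 2.6
   vertex 3.6 4.4 4.6
   vertex 0.0 4.8 3.0
  endloop
 endfacet
 facet normal -0.232 -0.407 0.883
  outer loop
   vertex 1.6 1.2 2.6
   vertex 4.0 2.0 3.6
   vertex 3.6 4.4 4.6
  endloop
 endfacet
 facet normal 0.315 0.802 -0.508
  outer loop
   vertex 0.8 3.6 1.6
   vertex 0.0 4.8 3.0
   vertex 3.6 4.4 4.6
  endloop
 endfacet
 facet normal 0.240 0.361 -0.901
  outer loop
   vertex 3.8 1.6 1.6
   vertex 3.2 0.0 0.8
   vertex 0.8 3.6 1.6
  endloop
 endfacet
 facet normal 0.940 -0.340 -0.026
  outer loop
   vertex 3.8 1.6 1.6
   vertex 4.0 2.0 3.6
   vertex 3.2 0.0 0.8
  endloop
 endfacet
 facet normal 0.965 0.219 -0.140
  outer loop
   vertex 3.8 1.6 1.6
   vertex 3.6 4.4 4.6
   vertex 4.0 2.0 3.6
  endloop
 endfacet
 facet normal -0.557 -0.828 0.057
  outer loop
   vertex 1.2 1.4 1.6
   vertex 3.2 0.0 0.8
   vertex 1.6 1.2 2.6
  endloop
 endfacet
 facet normal -0.415 -0.076 -0.906
  outer loop
   vertex 1.2 1.4 1.6
   vertex 0.8 3.6 1.6
   vertex 3.2 0.0 0.8
  endloop
 endfacet
 facet normal -0.870 -0.416 0.265
  outer loop
   vertex 1.2 1.4 1.6
   vertex 1.6 1.2 2.6
   vertex 0.0 4.8 3.0
  endloop
 endfacet
 facet normal -0.911 -0.166 -0.378
  outer loop
   vertex 1.2 1.4 1.6
   vertex 0.0 4.8 3.0
   vertex 0.8 3.6 1.6
  endloop
 endfacet
 facet normal 0.437 0.680 -0.589
  outer loop
   vertex 3.0 3.4 3.0
   vertex 0.8 3.6 1.6
   vertex 3.6 4.4 4.6
  endloop
 endfacet
 facet normal 0.463 0.663 -0.588
  outer loop
   vertex 3.0 3.4 3.0
   vertex 3.6 4.4 4.6
   vertex 3.8 1.6 1.6
  endloop
 endfacet
 facet normal 0.443 0.665 -0.601
  outer loop
   vertex 3.0 3.4 3.0
   vertex 3.8 1.6 1.6
   vertex 0.8 3.6 1.6
  endloop
 endfacet
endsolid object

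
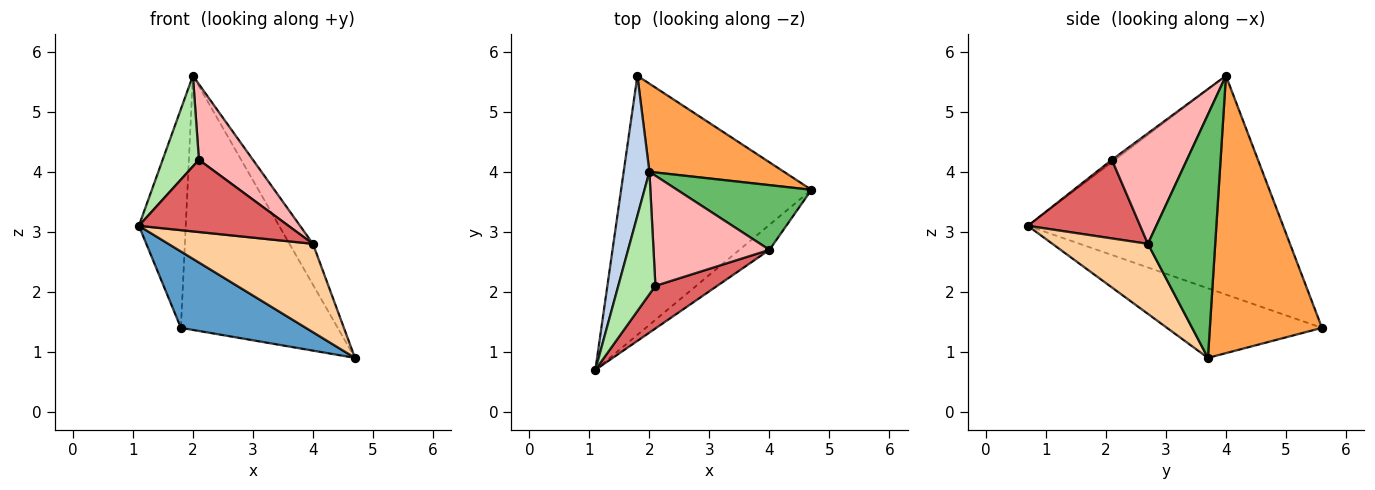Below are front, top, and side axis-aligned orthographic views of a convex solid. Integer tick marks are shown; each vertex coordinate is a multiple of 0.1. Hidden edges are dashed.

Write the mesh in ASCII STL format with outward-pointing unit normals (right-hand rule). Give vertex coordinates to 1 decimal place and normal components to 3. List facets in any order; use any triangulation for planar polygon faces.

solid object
 facet normal -0.331 -0.267 -0.905
  outer loop
   vertex 1.8 5.6 1.4
   vertex 4.7 3.7 0.9
   vertex 1.1 0.7 3.1
  endloop
 endfacet
 facet normal -0.977 0.179 0.115
  outer loop
   vertex 2.0 4.0 5.6
   vertex 1.8 5.6 1.4
   vertex 1.1 0.7 3.1
  endloop
 endfacet
 facet normal 0.560 0.783 0.272
  outer loop
   vertex 2.0 4.0 5.6
   vertex 4.7 3.7 0.9
   vertex 1.8 5.6 1.4
  endloop
 endfacet
 facet normal 0.536 -0.812 -0.230
  outer loop
   vertex 4.0 2.7 2.8
   vertex 1.1 0.7 3.1
   vertex 4.7 3.7 0.9
  endloop
 endfacet
 facet normal 0.837 0.292 0.462
  outer loop
   vertex 4.0 2.7 2.8
   vertex 4.7 3.7 0.9
   vertex 2.0 4.0 5.6
  endloop
 endfacet
 facet normal -0.051 -0.594 0.803
  outer loop
   vertex 2.1 2.1 4.2
   vertex 2.0 4.0 5.6
   vertex 1.1 0.7 3.1
  endloop
 endfacet
 facet normal 0.543 -0.723 0.427
  outer loop
   vertex 2.1 2.1 4.2
   vertex 1.1 0.7 3.1
   vertex 4.0 2.7 2.8
  endloop
 endfacet
 facet normal 0.618 -0.445 0.648
  outer loop
   vertex 2.1 2.1 4.2
   vertex 4.0 2.7 2.8
   vertex 2.0 4.0 5.6
  endloop
 endfacet
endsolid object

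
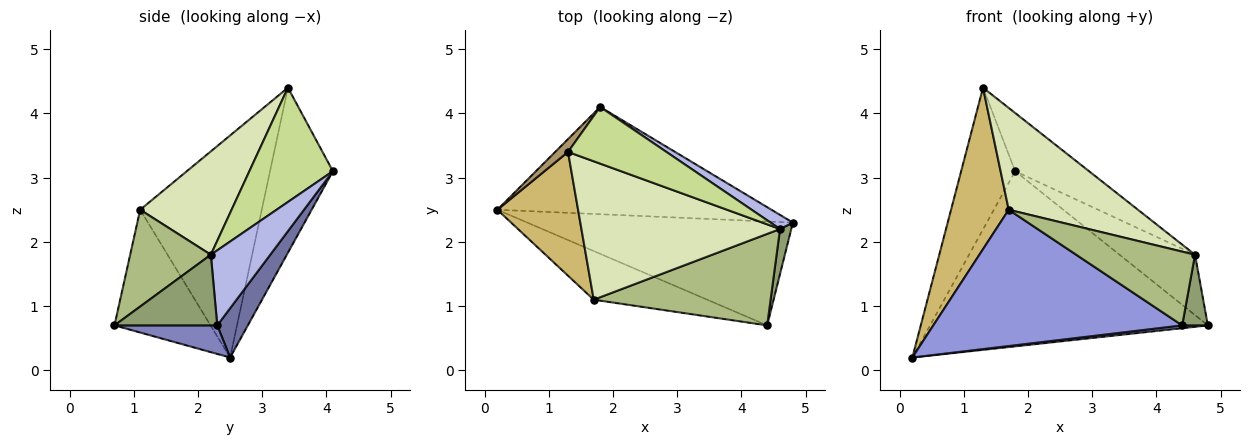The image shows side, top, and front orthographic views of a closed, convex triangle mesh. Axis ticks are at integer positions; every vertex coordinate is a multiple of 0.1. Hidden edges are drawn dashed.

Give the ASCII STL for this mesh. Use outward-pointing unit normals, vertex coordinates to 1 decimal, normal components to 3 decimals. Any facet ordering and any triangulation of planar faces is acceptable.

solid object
 facet normal 0.093 0.849 -0.520
  outer loop
   vertex 1.8 4.1 3.1
   vertex 4.8 2.3 0.7
   vertex 0.2 2.5 0.2
  endloop
 endfacet
 facet normal 0.107 -0.027 -0.994
  outer loop
   vertex 4.4 0.7 0.7
   vertex 0.2 2.5 0.2
   vertex 4.8 2.3 0.7
  endloop
 endfacet
 facet normal -0.342 -0.885 -0.316
  outer loop
   vertex 1.7 1.1 2.5
   vertex 0.2 2.5 0.2
   vertex 4.4 0.7 0.7
  endloop
 endfacet
 facet normal 0.608 0.773 0.181
  outer loop
   vertex 4.6 2.2 1.8
   vertex 4.8 2.3 0.7
   vertex 1.8 4.1 3.1
  endloop
 endfacet
 facet normal 0.959 -0.240 0.153
  outer loop
   vertex 4.6 2.2 1.8
   vertex 4.4 0.7 0.7
   vertex 4.8 2.3 0.7
  endloop
 endfacet
 facet normal 0.392 -0.577 0.716
  outer loop
   vertex 4.6 2.2 1.8
   vertex 1.7 1.1 2.5
   vertex 4.4 0.7 0.7
  endloop
 endfacet
 facet normal 0.629 0.557 0.542
  outer loop
   vertex 1.3 3.4 4.4
   vertex 4.6 2.2 1.8
   vertex 1.8 4.1 3.1
  endloop
 endfacet
 facet normal 0.387 -0.546 0.743
  outer loop
   vertex 1.3 3.4 4.4
   vertex 1.7 1.1 2.5
   vertex 4.6 2.2 1.8
  endloop
 endfacet
 facet normal -0.757 0.650 0.059
  outer loop
   vertex 1.3 3.4 4.4
   vertex 1.8 4.1 3.1
   vertex 0.2 2.5 0.2
  endloop
 endfacet
 facet normal -0.858 -0.407 0.312
  outer loop
   vertex 1.3 3.4 4.4
   vertex 0.2 2.5 0.2
   vertex 1.7 1.1 2.5
  endloop
 endfacet
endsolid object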